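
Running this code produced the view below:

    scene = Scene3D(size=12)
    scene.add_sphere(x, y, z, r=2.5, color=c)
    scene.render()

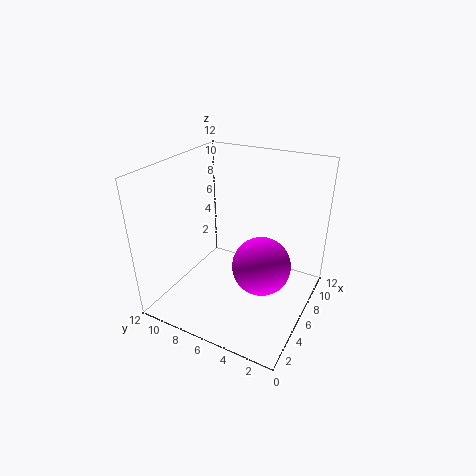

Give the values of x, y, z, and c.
x = 6.5; y = 4; z = 3.5; c = 'magenta'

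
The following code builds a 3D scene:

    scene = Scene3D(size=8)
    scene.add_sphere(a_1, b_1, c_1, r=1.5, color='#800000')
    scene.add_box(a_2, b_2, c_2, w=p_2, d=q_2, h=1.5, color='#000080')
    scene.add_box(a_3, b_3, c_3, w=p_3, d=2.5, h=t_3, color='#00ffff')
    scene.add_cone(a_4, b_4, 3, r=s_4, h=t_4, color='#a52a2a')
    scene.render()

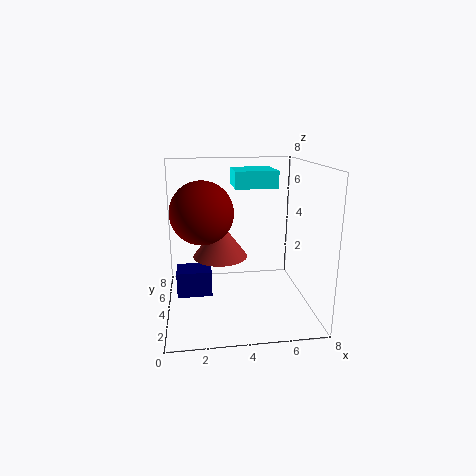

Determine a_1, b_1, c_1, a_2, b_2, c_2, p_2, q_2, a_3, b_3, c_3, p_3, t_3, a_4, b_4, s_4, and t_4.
a_1 = 2, b_1 = 2, c_1 = 6, a_2 = 0.5, b_2 = 4, c_2 = 0.5, p_2 = 2, q_2 = 1.5, a_3 = 4, b_3 = 5, c_3 = 6.5, p_3 = 2.5, t_3 = 1, a_4 = 3, b_4 = 4, s_4 = 1.5, t_4 = 2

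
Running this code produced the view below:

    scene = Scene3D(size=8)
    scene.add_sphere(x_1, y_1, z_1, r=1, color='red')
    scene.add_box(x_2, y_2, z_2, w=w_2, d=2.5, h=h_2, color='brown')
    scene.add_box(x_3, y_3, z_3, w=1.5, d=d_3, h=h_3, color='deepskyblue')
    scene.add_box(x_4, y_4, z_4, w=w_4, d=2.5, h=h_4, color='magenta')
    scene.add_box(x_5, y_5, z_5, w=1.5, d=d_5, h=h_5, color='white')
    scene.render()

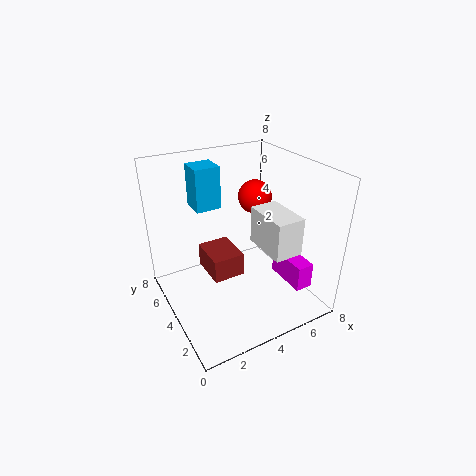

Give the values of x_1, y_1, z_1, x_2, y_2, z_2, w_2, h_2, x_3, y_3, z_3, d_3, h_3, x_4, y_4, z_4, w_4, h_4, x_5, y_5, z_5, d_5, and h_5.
x_1 = 6; y_1 = 5.5; z_1 = 5.5; x_2 = 3; y_2 = 5; z_2 = 0.5; w_2 = 2; h_2 = 1.5; x_3 = 2.5; y_3 = 6; z_3 = 5; d_3 = 1.5; h_3 = 2.5; x_4 = 6.5; y_4 = 1.5; z_4 = 1; w_4 = 1; h_4 = 1.5; x_5 = 4.5; y_5 = 1; z_5 = 4; d_5 = 2.5; h_5 = 2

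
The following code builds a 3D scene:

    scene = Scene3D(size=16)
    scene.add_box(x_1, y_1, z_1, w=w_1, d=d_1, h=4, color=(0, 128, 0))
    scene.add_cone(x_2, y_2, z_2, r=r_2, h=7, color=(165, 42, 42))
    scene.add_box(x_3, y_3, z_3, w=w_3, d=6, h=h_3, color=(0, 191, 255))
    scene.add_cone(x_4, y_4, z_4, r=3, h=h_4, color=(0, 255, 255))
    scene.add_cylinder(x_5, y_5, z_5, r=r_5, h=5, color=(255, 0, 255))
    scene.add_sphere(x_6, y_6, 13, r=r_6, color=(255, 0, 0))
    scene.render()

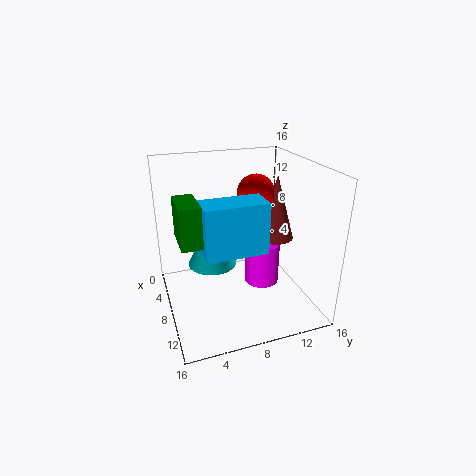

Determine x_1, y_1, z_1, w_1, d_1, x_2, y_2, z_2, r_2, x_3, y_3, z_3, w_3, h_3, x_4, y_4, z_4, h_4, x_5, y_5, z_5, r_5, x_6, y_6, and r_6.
x_1 = 9
y_1 = 1
z_1 = 10
w_1 = 4
d_1 = 2
x_2 = 9
y_2 = 12
z_2 = 8
r_2 = 2
x_3 = 11
y_3 = 3
z_3 = 9
w_3 = 3
h_3 = 5
x_4 = 4
y_4 = 6
z_4 = 3
h_4 = 6
x_5 = 8
y_5 = 11
z_5 = 2
r_5 = 2
x_6 = 8
y_6 = 10
r_6 = 2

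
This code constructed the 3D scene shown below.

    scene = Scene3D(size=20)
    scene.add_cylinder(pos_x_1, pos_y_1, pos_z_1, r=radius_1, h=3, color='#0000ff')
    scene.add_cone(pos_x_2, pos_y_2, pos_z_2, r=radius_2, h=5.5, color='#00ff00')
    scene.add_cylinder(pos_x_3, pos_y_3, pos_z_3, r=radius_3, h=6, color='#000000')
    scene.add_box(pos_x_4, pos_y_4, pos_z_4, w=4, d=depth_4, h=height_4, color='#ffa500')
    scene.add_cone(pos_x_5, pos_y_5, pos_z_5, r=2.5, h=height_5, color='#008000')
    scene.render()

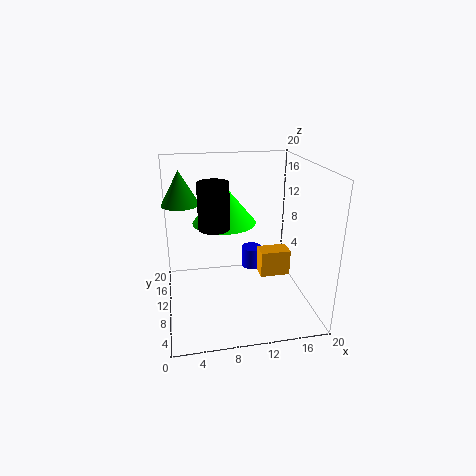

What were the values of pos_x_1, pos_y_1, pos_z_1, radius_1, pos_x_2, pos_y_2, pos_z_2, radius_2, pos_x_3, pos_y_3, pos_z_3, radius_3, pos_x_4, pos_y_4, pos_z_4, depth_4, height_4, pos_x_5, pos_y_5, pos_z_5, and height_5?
pos_x_1 = 12.5; pos_y_1 = 12; pos_z_1 = 4.5; radius_1 = 1.5; pos_x_2 = 8.5; pos_y_2 = 12.5; pos_z_2 = 11.5; radius_2 = 4.5; pos_x_3 = 6.5; pos_y_3 = 8; pos_z_3 = 12.5; radius_3 = 2; pos_x_4 = 12.5; pos_y_4 = 6.5; pos_z_4 = 5.5; depth_4 = 2.5; height_4 = 3.5; pos_x_5 = 2.5; pos_y_5 = 11; pos_z_5 = 15; height_5 = 4.5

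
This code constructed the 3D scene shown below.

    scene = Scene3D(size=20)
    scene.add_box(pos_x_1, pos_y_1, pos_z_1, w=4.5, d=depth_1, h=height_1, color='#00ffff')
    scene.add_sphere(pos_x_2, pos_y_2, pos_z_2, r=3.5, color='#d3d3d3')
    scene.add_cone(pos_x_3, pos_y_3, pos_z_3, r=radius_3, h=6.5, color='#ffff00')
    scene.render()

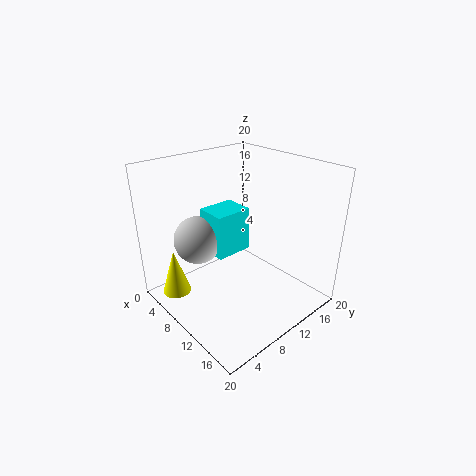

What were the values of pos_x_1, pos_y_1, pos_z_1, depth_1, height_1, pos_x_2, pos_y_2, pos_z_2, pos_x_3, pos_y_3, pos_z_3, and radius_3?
pos_x_1 = 4; pos_y_1 = 8; pos_z_1 = 6.5; depth_1 = 5.5; height_1 = 6.5; pos_x_2 = 4.5; pos_y_2 = 7; pos_z_2 = 8.5; pos_x_3 = 5; pos_y_3 = 2.5; pos_z_3 = 2; radius_3 = 2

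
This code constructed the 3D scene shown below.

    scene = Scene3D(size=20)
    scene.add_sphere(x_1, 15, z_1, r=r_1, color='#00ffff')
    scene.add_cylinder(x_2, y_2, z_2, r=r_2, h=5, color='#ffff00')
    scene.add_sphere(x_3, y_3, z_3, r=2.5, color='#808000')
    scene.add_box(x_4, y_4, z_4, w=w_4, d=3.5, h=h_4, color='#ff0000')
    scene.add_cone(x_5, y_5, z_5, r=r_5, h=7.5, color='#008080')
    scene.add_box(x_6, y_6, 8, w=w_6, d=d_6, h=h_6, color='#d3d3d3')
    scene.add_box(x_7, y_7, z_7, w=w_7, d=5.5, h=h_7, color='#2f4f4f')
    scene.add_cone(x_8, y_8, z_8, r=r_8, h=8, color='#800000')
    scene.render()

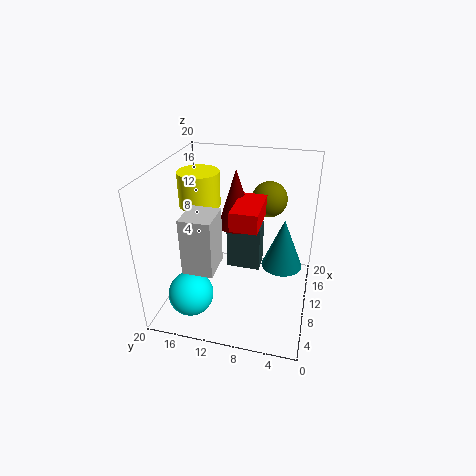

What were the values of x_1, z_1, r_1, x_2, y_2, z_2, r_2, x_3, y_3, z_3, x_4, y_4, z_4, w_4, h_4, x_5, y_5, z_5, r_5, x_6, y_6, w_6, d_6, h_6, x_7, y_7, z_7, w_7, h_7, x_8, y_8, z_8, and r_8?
x_1 = 4; z_1 = 4; r_1 = 3; x_2 = 13; y_2 = 16.5; z_2 = 13; r_2 = 3; x_3 = 14; y_3 = 6.5; z_3 = 14.5; x_4 = 5.5; y_4 = 6.5; z_4 = 13.5; w_4 = 6.5; h_4 = 2.5; x_5 = 13; y_5 = 4; z_5 = 4.5; r_5 = 3; x_6 = 3; y_6 = 11.5; w_6 = 4.5; d_6 = 4; h_6 = 7.5; x_7 = 16; y_7 = 8; z_7 = 0.5; w_7 = 3.5; h_7 = 7.5; x_8 = 11; y_8 = 10.5; z_8 = 11.5; r_8 = 2.5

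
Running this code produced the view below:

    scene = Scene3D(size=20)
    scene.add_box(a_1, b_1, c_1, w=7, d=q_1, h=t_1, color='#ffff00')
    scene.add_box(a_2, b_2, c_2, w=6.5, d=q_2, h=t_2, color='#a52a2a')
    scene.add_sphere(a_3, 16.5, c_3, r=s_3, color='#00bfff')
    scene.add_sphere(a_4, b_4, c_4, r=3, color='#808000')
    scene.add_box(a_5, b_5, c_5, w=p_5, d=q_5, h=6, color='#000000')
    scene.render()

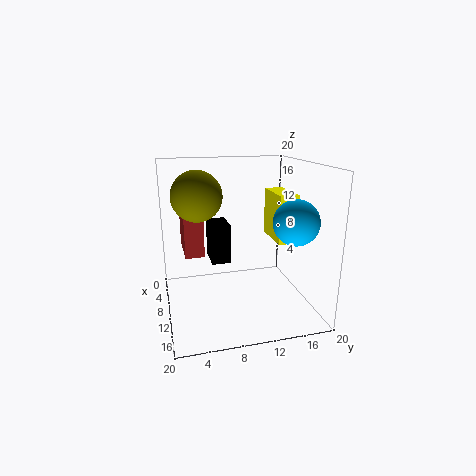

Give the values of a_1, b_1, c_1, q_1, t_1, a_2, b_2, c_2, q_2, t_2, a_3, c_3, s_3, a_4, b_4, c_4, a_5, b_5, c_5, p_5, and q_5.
a_1 = 1
b_1 = 17
c_1 = 7.5
q_1 = 3
t_1 = 7.5
a_2 = 5.5
b_2 = 2.5
c_2 = 8.5
q_2 = 2.5
t_2 = 6
a_3 = 14.5
c_3 = 13
s_3 = 3
a_4 = 14
b_4 = 4
c_4 = 17
a_5 = 1
b_5 = 7
c_5 = 4.5
p_5 = 5
q_5 = 3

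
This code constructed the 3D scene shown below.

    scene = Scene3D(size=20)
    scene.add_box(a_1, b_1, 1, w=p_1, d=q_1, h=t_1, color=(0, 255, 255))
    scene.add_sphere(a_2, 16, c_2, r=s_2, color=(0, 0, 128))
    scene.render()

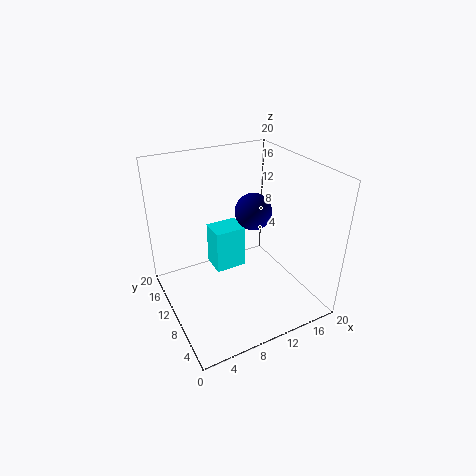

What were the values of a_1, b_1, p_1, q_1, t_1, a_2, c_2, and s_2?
a_1 = 9, b_1 = 15, p_1 = 5, q_1 = 4, t_1 = 7, a_2 = 16, c_2 = 10, s_2 = 3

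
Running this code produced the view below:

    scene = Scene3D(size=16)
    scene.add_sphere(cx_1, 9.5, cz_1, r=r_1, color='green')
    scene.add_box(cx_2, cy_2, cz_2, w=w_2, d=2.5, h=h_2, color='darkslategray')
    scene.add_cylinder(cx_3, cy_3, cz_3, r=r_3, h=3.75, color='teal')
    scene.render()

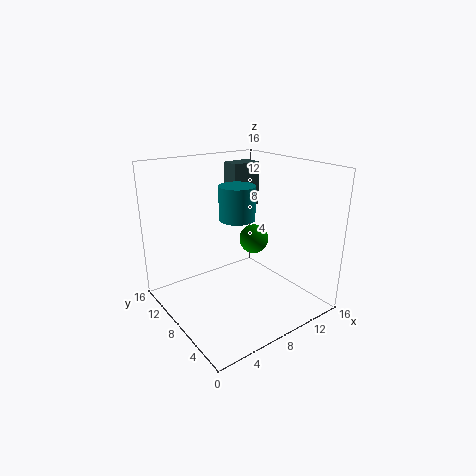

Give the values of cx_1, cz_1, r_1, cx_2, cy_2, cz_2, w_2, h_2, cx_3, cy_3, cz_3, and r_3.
cx_1 = 11.5; cz_1 = 6.5; r_1 = 1.75; cx_2 = 11.25; cy_2 = 13; cz_2 = 9.5; w_2 = 3.75; h_2 = 5.5; cx_3 = 8.25; cy_3 = 8.5; cz_3 = 10; r_3 = 2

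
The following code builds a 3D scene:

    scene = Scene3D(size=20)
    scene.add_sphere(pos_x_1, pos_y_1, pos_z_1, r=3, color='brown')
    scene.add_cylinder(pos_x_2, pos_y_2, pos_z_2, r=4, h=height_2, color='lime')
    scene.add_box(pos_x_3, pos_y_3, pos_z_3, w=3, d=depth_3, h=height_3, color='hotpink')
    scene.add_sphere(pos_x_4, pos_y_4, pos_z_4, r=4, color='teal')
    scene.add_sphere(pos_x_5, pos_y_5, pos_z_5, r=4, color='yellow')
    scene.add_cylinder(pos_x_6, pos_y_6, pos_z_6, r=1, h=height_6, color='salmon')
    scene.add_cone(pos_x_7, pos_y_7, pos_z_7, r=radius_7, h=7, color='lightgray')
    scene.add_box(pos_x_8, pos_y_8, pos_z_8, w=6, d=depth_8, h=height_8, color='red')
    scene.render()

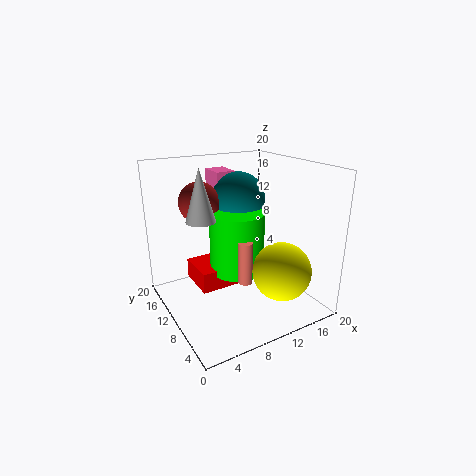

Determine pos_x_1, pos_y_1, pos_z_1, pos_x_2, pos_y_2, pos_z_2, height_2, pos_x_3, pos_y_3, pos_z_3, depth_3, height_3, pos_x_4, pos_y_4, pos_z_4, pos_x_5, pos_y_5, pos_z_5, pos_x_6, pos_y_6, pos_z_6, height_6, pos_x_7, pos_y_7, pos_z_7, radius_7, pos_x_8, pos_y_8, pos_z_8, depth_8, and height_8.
pos_x_1 = 7; pos_y_1 = 16; pos_z_1 = 14; pos_x_2 = 11; pos_y_2 = 12; pos_z_2 = 4; height_2 = 9; pos_x_3 = 10; pos_y_3 = 16; pos_z_3 = 14; depth_3 = 4; height_3 = 4; pos_x_4 = 13; pos_y_4 = 15; pos_z_4 = 14; pos_x_5 = 14; pos_y_5 = 5; pos_z_5 = 6; pos_x_6 = 10; pos_y_6 = 8; pos_z_6 = 4; height_6 = 6; pos_x_7 = 5; pos_y_7 = 11; pos_z_7 = 13; radius_7 = 2; pos_x_8 = 5; pos_y_8 = 11; pos_z_8 = 2; depth_8 = 6; height_8 = 3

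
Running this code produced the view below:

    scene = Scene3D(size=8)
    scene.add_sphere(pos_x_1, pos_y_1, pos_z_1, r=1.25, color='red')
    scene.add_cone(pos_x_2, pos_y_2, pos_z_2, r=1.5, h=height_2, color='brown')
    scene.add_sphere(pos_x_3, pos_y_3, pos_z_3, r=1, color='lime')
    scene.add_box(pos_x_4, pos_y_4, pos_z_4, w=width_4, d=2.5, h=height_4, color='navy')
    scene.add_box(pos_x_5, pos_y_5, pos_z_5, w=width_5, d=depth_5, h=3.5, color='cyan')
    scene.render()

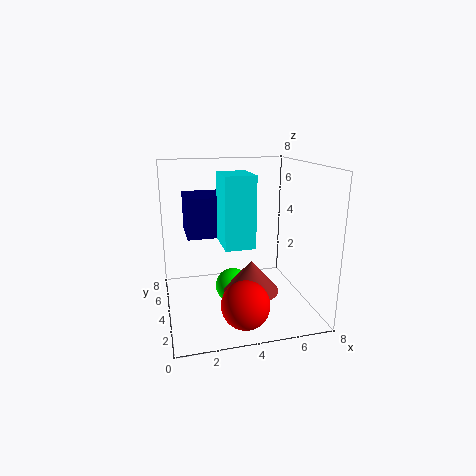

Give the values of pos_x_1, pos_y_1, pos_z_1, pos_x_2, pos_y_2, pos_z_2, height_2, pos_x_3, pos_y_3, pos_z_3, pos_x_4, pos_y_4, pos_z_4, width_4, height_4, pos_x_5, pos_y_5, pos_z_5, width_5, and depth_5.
pos_x_1 = 3.75; pos_y_1 = 1.5; pos_z_1 = 1.25; pos_x_2 = 4.5; pos_y_2 = 3; pos_z_2 = 1.25; height_2 = 1.75; pos_x_3 = 3.75; pos_y_3 = 4.25; pos_z_3 = 1; pos_x_4 = 1.25; pos_y_4 = 4.25; pos_z_4 = 4; width_4 = 2.5; height_4 = 2.25; pos_x_5 = 2.75; pos_y_5 = 1.5; pos_z_5 = 4.25; width_5 = 1.5; depth_5 = 2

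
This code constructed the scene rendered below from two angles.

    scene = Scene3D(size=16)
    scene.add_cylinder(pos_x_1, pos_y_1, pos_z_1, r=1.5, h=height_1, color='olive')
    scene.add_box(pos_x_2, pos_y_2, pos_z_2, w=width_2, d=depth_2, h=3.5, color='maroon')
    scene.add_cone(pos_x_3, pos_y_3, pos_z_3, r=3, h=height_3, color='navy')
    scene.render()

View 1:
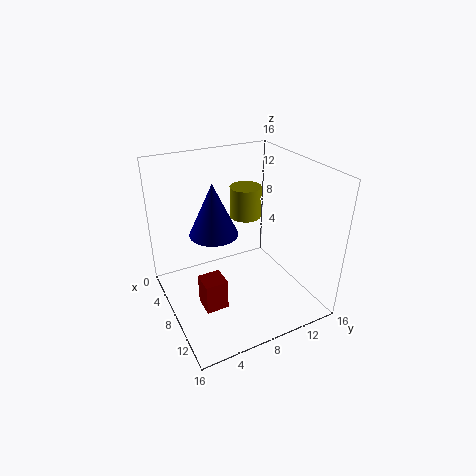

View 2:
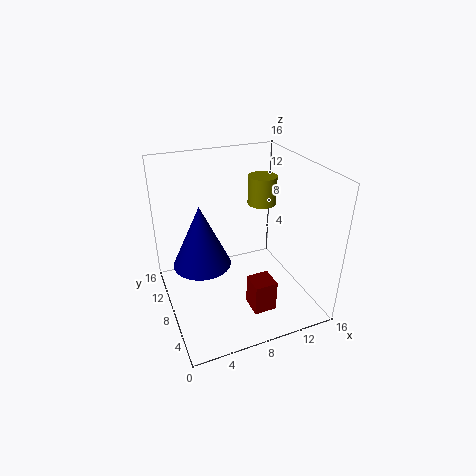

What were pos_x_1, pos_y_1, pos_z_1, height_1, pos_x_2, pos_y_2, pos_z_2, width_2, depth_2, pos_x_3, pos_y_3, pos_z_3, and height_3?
pos_x_1 = 10.5, pos_y_1 = 7.5, pos_z_1 = 12, height_1 = 3, pos_x_2 = 8, pos_y_2 = 3, pos_z_2 = 1, width_2 = 2.5, depth_2 = 2.5, pos_x_3 = 3.5, pos_y_3 = 7, pos_z_3 = 6.5, height_3 = 6.5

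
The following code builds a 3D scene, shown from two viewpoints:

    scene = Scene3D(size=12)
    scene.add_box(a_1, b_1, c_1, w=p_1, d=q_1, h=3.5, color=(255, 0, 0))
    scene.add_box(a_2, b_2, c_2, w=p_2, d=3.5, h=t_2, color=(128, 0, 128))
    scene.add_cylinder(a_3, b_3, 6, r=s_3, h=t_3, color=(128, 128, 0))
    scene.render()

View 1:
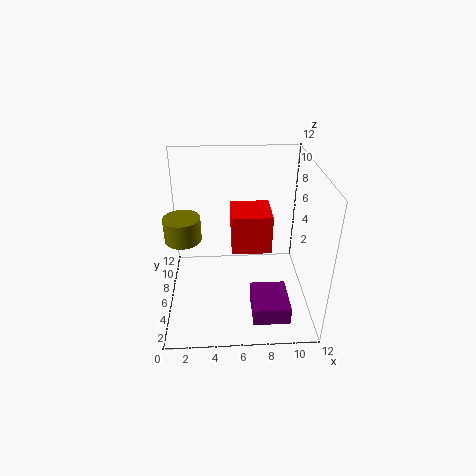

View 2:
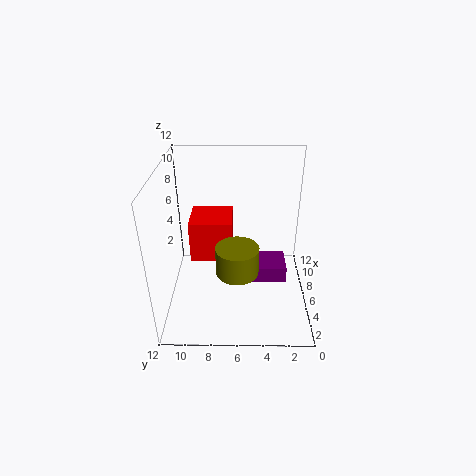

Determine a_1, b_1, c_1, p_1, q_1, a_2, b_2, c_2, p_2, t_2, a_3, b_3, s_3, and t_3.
a_1 = 5.5
b_1 = 6.5
c_1 = 4
p_1 = 3.5
q_1 = 3.5
a_2 = 7
b_2 = 1.5
c_2 = 0.5
p_2 = 3
t_2 = 1.5
a_3 = 1.5
b_3 = 6
s_3 = 1.5
t_3 = 2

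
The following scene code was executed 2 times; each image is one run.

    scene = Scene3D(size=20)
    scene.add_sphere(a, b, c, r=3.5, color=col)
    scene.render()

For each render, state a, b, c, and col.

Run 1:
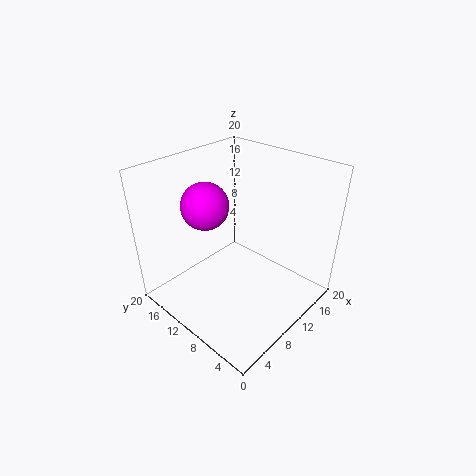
a = 9.5, b = 16, c = 13, col = 'magenta'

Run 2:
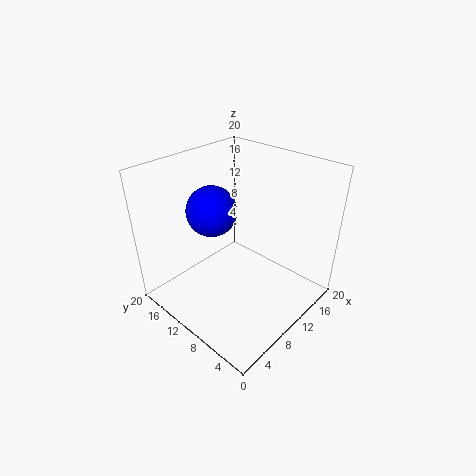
a = 8.5, b = 13.5, c = 13.5, col = 'blue'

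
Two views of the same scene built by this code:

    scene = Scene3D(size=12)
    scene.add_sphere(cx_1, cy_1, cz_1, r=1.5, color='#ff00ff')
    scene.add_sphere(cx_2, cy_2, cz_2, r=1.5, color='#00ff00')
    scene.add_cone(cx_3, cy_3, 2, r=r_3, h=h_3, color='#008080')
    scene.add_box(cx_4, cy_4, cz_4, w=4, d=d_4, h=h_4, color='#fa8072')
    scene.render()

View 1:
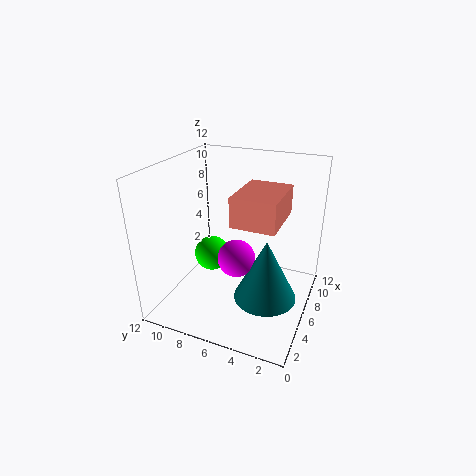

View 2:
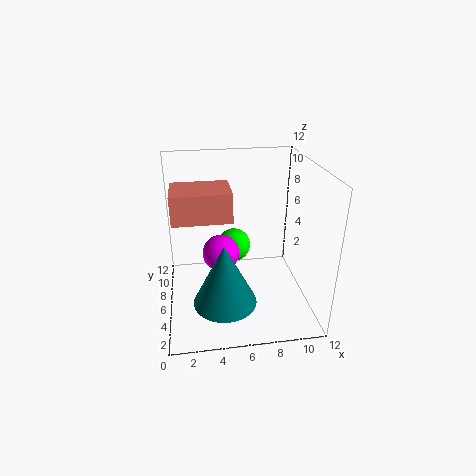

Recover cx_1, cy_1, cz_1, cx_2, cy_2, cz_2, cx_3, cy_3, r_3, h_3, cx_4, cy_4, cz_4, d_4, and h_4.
cx_1 = 4.5
cy_1 = 5.5
cz_1 = 5
cx_2 = 6
cy_2 = 8.5
cz_2 = 4
cx_3 = 4.5
cy_3 = 3
r_3 = 2.5
h_3 = 5
cx_4 = 1
cy_4 = 1.5
cz_4 = 9.5
d_4 = 3
h_4 = 2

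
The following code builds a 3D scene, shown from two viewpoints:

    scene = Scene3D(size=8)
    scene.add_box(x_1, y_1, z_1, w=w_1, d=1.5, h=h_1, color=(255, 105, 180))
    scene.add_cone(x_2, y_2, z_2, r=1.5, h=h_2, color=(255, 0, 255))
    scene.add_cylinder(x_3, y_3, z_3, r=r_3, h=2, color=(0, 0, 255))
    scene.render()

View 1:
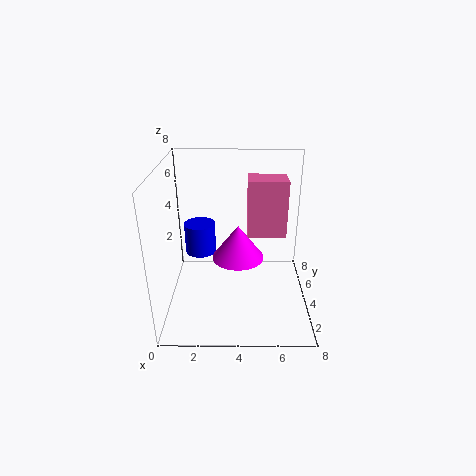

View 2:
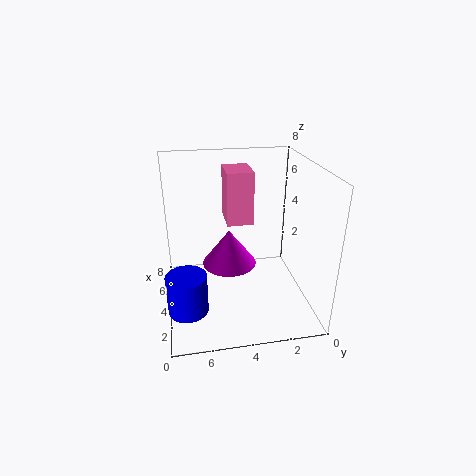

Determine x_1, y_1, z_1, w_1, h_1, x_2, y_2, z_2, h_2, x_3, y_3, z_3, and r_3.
x_1 = 4.5
y_1 = 3
z_1 = 4.5
w_1 = 2
h_1 = 3
x_2 = 4
y_2 = 4.5
z_2 = 2.5
h_2 = 2
x_3 = 1.5
y_3 = 7
z_3 = 1.5
r_3 = 1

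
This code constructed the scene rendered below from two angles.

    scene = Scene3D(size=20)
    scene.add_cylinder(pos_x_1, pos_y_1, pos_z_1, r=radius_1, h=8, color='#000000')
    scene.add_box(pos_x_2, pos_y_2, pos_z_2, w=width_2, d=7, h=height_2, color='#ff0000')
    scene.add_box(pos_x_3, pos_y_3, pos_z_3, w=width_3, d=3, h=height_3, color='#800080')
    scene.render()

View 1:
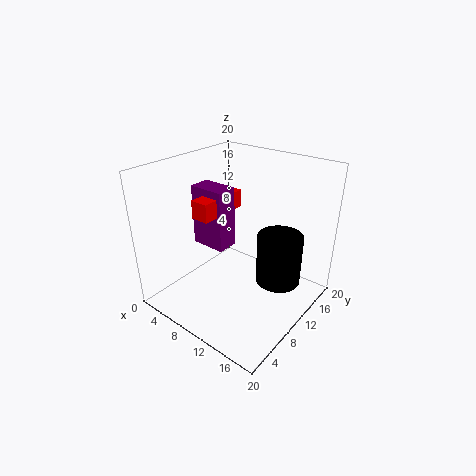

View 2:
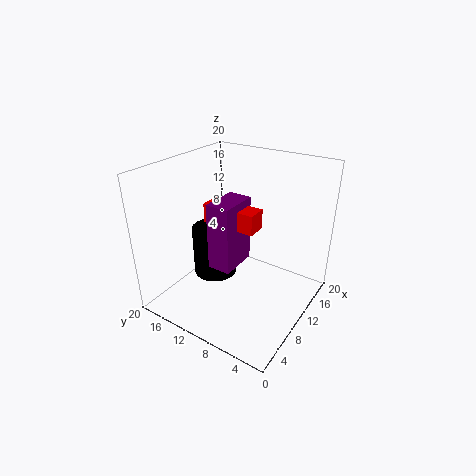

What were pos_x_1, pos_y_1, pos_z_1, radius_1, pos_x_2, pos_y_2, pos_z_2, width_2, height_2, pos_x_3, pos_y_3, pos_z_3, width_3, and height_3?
pos_x_1 = 13
pos_y_1 = 16.5
pos_z_1 = 0.5
radius_1 = 3.5
pos_x_2 = 6
pos_y_2 = 5.5
pos_z_2 = 13.5
width_2 = 2.5
height_2 = 2.5
pos_x_3 = 4
pos_y_3 = 7.5
pos_z_3 = 8.5
width_3 = 5
height_3 = 8.5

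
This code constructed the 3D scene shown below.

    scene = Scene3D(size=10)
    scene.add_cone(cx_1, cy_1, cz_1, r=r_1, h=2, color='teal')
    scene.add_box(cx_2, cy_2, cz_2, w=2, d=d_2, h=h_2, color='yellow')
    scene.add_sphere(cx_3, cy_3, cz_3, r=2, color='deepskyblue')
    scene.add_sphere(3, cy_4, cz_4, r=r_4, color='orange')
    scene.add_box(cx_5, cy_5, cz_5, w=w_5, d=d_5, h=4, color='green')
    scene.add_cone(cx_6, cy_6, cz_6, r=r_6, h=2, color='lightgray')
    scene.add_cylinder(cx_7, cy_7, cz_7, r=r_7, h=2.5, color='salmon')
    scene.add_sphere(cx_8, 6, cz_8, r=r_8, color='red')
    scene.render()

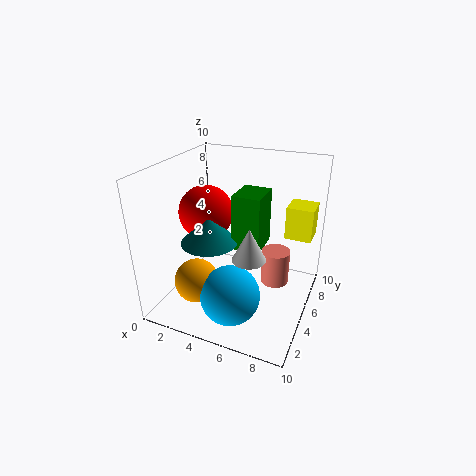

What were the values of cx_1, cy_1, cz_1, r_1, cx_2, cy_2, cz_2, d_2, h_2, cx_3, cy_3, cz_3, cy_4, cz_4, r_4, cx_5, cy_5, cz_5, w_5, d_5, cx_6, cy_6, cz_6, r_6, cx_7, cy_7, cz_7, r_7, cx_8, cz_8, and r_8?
cx_1 = 3, cy_1 = 4.5, cz_1 = 4.5, r_1 = 2, cx_2 = 7.5, cy_2 = 8, cz_2 = 4, d_2 = 2, h_2 = 2.5, cx_3 = 5.5, cy_3 = 2.5, cz_3 = 2, cy_4 = 2.5, cz_4 = 2.5, r_4 = 1.5, cx_5 = 4.5, cy_5 = 5, cz_5 = 4, w_5 = 2, d_5 = 2.5, cx_6 = 7, cy_6 = 2, cz_6 = 5.5, r_6 = 1, cx_7 = 7.5, cy_7 = 6, cz_7 = 1.5, r_7 = 1, cx_8 = 2, cz_8 = 6, r_8 = 2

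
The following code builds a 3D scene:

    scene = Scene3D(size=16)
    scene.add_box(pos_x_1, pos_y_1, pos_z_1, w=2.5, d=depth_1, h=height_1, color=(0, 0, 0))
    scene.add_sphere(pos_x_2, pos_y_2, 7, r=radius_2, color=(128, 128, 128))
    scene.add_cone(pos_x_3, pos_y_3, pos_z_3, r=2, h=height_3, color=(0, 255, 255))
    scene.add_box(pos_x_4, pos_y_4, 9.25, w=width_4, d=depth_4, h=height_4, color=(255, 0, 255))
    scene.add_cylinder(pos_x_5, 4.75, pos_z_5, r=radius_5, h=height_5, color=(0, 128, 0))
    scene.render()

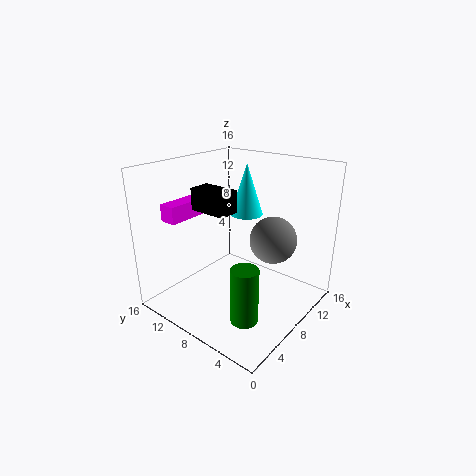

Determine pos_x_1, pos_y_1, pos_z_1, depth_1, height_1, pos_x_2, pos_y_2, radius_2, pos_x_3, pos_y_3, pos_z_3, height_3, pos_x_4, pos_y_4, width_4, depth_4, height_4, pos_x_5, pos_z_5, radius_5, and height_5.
pos_x_1 = 6, pos_y_1 = 8.5, pos_z_1 = 10.75, depth_1 = 4.5, height_1 = 2.5, pos_x_2 = 11.75, pos_y_2 = 5.75, radius_2 = 2.75, pos_x_3 = 12.5, pos_y_3 = 10.25, pos_z_3 = 9, height_3 = 6.25, pos_x_4 = 4, pos_y_4 = 14, width_4 = 5, depth_4 = 2, height_4 = 2, pos_x_5 = 5, pos_z_5 = 0.25, radius_5 = 1.5, height_5 = 6.25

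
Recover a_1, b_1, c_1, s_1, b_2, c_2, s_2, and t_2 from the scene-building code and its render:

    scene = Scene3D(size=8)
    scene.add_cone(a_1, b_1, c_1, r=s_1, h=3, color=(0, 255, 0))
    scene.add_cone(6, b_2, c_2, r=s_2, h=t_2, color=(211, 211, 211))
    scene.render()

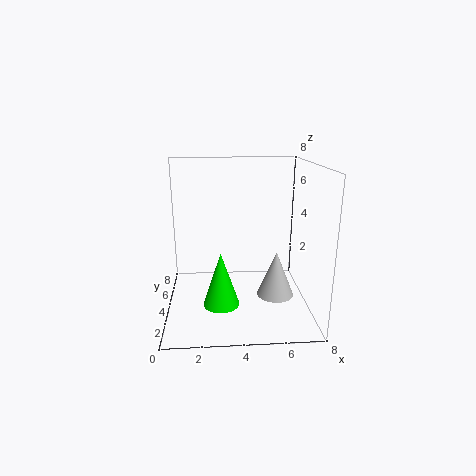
a_1 = 3
b_1 = 3
c_1 = 0.5
s_1 = 1
b_2 = 3
c_2 = 1
s_2 = 1
t_2 = 2.5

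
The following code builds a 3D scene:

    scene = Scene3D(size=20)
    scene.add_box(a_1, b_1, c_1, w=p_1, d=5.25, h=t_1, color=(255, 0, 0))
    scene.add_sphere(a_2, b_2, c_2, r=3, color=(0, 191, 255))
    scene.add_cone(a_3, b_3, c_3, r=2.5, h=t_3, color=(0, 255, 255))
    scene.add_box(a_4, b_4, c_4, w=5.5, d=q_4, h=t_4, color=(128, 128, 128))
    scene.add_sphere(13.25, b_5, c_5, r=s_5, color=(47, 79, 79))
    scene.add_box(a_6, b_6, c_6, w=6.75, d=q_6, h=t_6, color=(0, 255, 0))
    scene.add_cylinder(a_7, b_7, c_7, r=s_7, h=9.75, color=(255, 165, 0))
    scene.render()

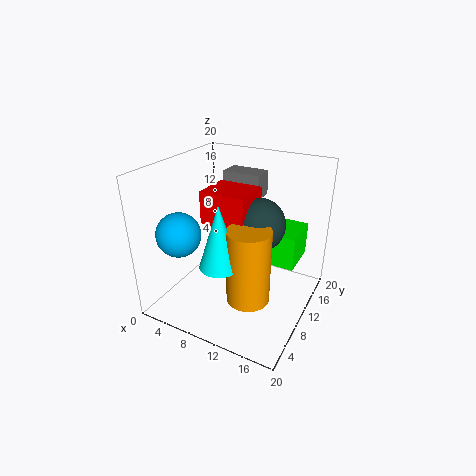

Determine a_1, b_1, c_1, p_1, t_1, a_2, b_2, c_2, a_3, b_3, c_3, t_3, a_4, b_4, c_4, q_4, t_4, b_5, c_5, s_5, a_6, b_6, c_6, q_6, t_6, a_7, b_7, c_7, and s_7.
a_1 = 6.75
b_1 = 6
c_1 = 13.25
p_1 = 6
t_1 = 4.25
a_2 = 3.75
b_2 = 5
c_2 = 11.25
a_3 = 11
b_3 = 3.5
c_3 = 9.5
t_3 = 8
a_4 = 5.75
b_4 = 13.5
c_4 = 14.5
q_4 = 3.25
t_4 = 3.5
b_5 = 9.5
c_5 = 13
s_5 = 3.5
a_6 = 11.5
b_6 = 9.5
c_6 = 7.5
q_6 = 5.5
t_6 = 4.5
a_7 = 14
b_7 = 5.25
c_7 = 4.5
s_7 = 2.75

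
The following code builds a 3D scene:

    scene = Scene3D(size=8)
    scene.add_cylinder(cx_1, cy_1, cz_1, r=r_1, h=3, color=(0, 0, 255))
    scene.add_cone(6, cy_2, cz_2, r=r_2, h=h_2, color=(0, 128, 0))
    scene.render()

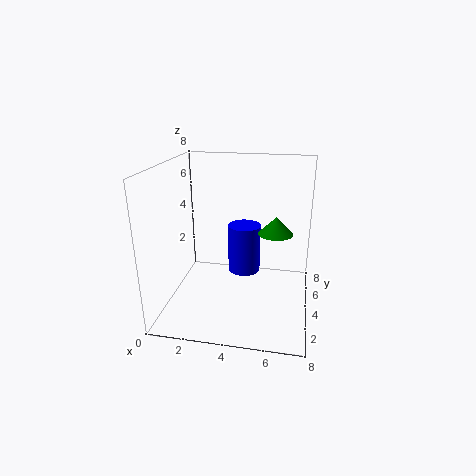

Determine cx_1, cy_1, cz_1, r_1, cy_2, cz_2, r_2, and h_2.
cx_1 = 4; cy_1 = 6; cz_1 = 1; r_1 = 1; cy_2 = 5; cz_2 = 4; r_2 = 1; h_2 = 1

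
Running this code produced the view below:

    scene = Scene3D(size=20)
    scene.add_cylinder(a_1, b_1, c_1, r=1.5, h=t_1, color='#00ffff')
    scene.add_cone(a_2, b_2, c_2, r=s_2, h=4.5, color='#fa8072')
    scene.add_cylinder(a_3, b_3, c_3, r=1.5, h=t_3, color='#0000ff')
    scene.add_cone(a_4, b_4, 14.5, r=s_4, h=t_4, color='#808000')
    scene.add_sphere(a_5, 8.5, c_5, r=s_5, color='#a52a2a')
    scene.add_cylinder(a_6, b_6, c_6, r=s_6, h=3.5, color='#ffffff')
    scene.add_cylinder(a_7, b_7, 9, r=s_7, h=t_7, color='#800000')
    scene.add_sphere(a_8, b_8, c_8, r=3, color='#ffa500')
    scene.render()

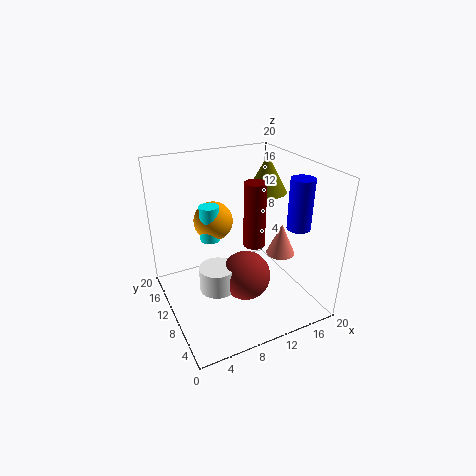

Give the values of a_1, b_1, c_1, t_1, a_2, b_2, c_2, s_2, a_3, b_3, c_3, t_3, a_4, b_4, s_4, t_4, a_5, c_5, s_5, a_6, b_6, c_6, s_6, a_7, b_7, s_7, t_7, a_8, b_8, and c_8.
a_1 = 8, b_1 = 15.5, c_1 = 7.5, t_1 = 5.5, a_2 = 15.5, b_2 = 7.5, c_2 = 7.5, s_2 = 2, a_3 = 15.5, b_3 = 4, c_3 = 13, t_3 = 6.5, a_4 = 16.5, b_4 = 13.5, s_4 = 3, t_4 = 5.5, a_5 = 10.5, c_5 = 4.5, s_5 = 3.5, a_6 = 6.5, b_6 = 9.5, c_6 = 3, s_6 = 2.5, a_7 = 12, b_7 = 9, s_7 = 1.5, t_7 = 9, a_8 = 9, b_8 = 16.5, c_8 = 10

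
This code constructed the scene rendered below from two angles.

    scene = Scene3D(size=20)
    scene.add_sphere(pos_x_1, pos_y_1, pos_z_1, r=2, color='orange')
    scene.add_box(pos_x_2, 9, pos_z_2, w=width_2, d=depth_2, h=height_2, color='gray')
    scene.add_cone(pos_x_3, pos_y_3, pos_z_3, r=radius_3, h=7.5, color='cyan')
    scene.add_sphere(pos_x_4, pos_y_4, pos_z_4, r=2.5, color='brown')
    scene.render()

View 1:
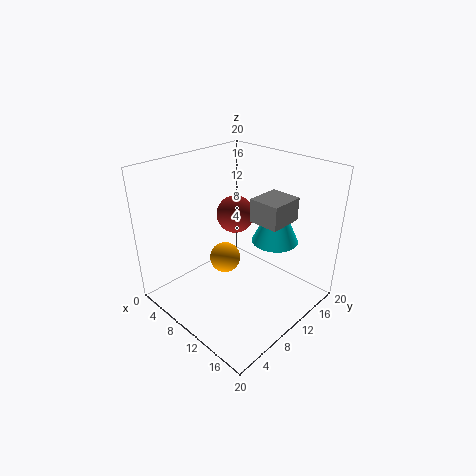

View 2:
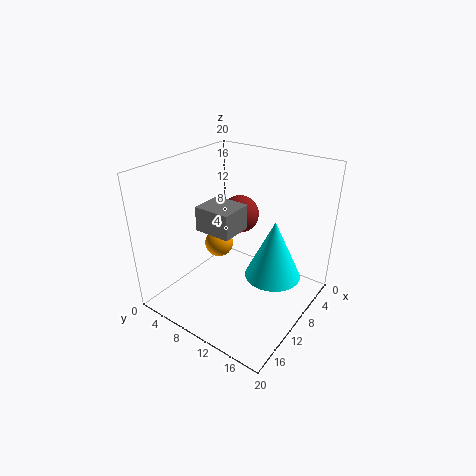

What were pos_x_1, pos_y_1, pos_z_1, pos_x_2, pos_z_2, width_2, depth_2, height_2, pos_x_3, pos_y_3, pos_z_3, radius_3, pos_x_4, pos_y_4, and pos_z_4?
pos_x_1 = 10.5; pos_y_1 = 7; pos_z_1 = 8.5; pos_x_2 = 13; pos_z_2 = 14; width_2 = 4; depth_2 = 4.5; height_2 = 3; pos_x_3 = 11.5; pos_y_3 = 16.5; pos_z_3 = 7.5; radius_3 = 3.5; pos_x_4 = 9.5; pos_y_4 = 10; pos_z_4 = 13.5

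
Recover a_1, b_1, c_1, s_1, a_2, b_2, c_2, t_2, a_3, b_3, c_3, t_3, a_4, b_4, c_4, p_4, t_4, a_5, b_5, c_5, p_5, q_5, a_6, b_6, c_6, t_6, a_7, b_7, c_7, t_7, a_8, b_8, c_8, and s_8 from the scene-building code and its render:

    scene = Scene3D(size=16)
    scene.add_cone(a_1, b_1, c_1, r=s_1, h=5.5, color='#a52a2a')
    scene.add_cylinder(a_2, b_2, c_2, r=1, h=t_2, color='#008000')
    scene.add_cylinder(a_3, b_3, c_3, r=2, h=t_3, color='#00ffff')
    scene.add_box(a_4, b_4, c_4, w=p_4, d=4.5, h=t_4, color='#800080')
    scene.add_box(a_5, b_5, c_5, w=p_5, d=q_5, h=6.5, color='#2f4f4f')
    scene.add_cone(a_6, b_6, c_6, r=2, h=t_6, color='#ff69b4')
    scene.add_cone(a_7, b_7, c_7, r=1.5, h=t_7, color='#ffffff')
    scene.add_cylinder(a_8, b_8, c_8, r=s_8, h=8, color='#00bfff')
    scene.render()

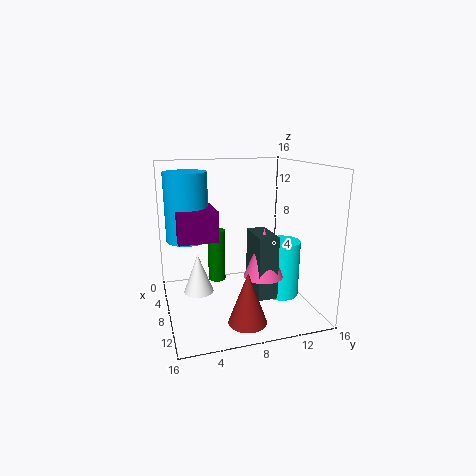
a_1 = 13, b_1 = 7.5, c_1 = 0.5, s_1 = 2, a_2 = 6, b_2 = 6, c_2 = 2.5, t_2 = 6, a_3 = 9, b_3 = 13, c_3 = 1, t_3 = 6.5, a_4 = 2.5, b_4 = 1.5, c_4 = 7.5, p_4 = 5, t_4 = 3.5, a_5 = 9.5, b_5 = 8.5, c_5 = 3, p_5 = 4, q_5 = 2, a_6 = 12, b_6 = 9.5, c_6 = 5, t_6 = 5, a_7 = 10.5, b_7 = 3, c_7 = 3.5, t_7 = 4, a_8 = 4, b_8 = 3, c_8 = 7, s_8 = 2.5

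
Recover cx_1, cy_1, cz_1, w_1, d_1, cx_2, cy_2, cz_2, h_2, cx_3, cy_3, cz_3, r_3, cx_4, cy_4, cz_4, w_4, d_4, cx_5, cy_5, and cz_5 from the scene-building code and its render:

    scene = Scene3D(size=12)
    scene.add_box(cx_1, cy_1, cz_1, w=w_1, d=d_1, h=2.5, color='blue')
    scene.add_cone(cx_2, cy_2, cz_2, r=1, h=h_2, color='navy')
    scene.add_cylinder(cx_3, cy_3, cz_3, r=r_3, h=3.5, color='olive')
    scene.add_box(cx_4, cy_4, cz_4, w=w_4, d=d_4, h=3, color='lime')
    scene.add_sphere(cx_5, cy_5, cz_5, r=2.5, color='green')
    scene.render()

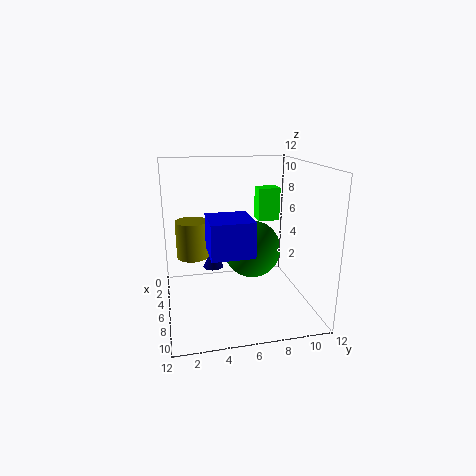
cx_1 = 8.5
cy_1 = 3
cz_1 = 6.5
w_1 = 3
d_1 = 3
cx_2 = 1.5
cy_2 = 4.5
cz_2 = 1.5
h_2 = 2
cx_3 = 2
cy_3 = 2.5
cz_3 = 3
r_3 = 1.5
cx_4 = 2
cy_4 = 8.5
cz_4 = 6.5
w_4 = 1.5
d_4 = 2
cx_5 = 5
cy_5 = 7.5
cz_5 = 4.5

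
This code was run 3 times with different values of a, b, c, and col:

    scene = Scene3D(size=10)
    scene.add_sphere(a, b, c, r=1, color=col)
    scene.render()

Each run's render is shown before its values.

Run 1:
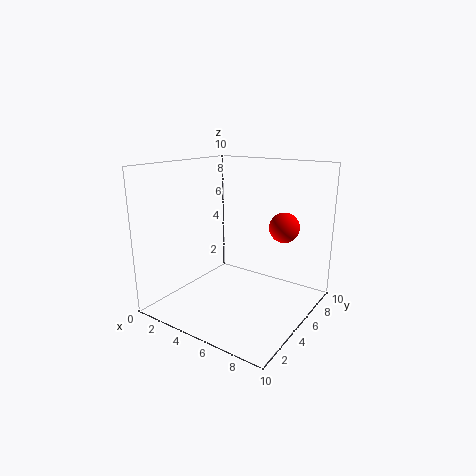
a = 8, b = 6, c = 6, col = 'red'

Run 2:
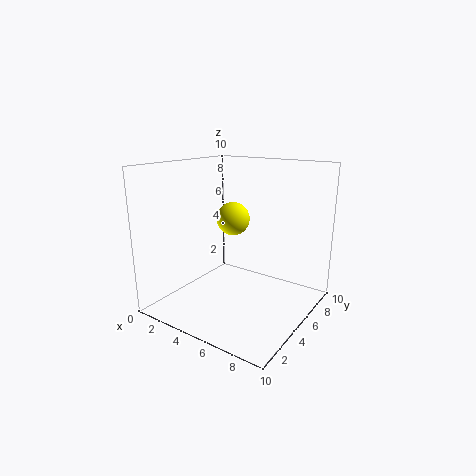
a = 6, b = 3, c = 7, col = 'yellow'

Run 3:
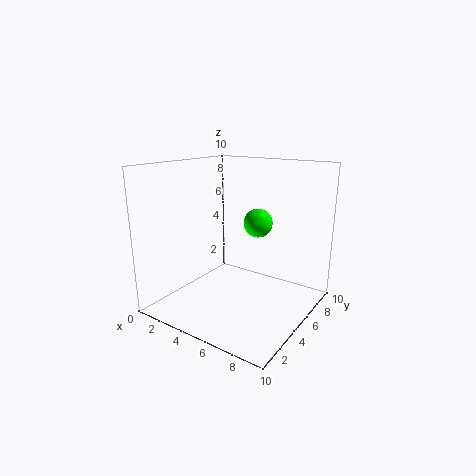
a = 6, b = 6, c = 6, col = 'lime'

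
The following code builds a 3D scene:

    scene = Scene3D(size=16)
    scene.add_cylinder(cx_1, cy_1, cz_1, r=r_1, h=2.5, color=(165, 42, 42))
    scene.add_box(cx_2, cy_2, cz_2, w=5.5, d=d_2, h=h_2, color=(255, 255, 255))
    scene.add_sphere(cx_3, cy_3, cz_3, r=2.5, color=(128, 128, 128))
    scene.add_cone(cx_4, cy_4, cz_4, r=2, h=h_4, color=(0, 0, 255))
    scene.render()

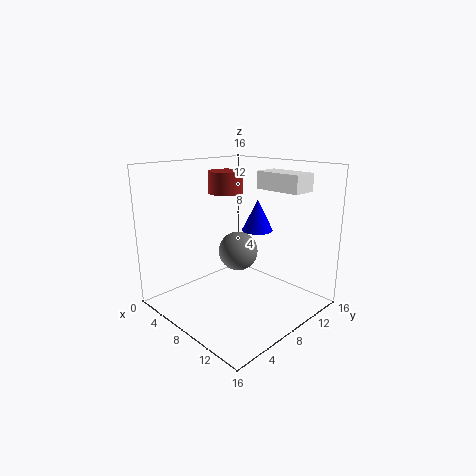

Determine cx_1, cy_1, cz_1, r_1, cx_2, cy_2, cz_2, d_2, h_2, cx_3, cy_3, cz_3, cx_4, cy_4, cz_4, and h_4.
cx_1 = 5
cy_1 = 9
cz_1 = 12.5
r_1 = 2
cx_2 = 7.5
cy_2 = 11.5
cz_2 = 13
d_2 = 3
h_2 = 2
cx_3 = 4.5
cy_3 = 11.5
cz_3 = 4.5
cx_4 = 5.5
cy_4 = 14
cz_4 = 7
h_4 = 4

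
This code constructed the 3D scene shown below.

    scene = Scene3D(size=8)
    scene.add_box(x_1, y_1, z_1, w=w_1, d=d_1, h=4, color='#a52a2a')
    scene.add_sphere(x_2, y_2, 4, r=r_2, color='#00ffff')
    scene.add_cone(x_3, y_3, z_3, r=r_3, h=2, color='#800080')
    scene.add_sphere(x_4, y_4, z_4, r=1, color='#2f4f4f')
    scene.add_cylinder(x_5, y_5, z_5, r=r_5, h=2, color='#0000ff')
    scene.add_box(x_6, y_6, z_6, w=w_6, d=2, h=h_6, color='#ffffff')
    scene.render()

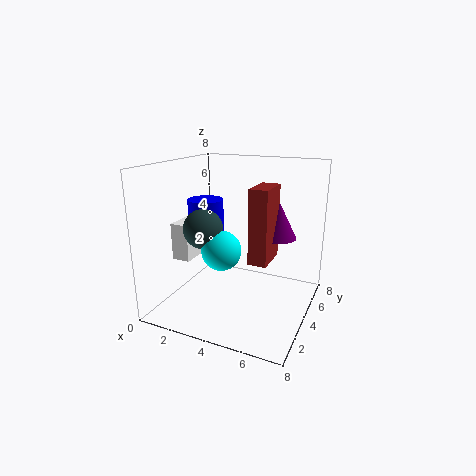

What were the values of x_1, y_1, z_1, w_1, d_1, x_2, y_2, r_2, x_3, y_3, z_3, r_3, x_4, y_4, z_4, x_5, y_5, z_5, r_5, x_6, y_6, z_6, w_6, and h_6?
x_1 = 5, y_1 = 3, z_1 = 3, w_1 = 1, d_1 = 2, x_2 = 4, y_2 = 2, r_2 = 1, x_3 = 6, y_3 = 5, z_3 = 4, r_3 = 1, x_4 = 3, y_4 = 2, z_4 = 5, x_5 = 2, y_5 = 4, z_5 = 4, r_5 = 1, x_6 = 1, y_6 = 2, z_6 = 3, w_6 = 1, h_6 = 2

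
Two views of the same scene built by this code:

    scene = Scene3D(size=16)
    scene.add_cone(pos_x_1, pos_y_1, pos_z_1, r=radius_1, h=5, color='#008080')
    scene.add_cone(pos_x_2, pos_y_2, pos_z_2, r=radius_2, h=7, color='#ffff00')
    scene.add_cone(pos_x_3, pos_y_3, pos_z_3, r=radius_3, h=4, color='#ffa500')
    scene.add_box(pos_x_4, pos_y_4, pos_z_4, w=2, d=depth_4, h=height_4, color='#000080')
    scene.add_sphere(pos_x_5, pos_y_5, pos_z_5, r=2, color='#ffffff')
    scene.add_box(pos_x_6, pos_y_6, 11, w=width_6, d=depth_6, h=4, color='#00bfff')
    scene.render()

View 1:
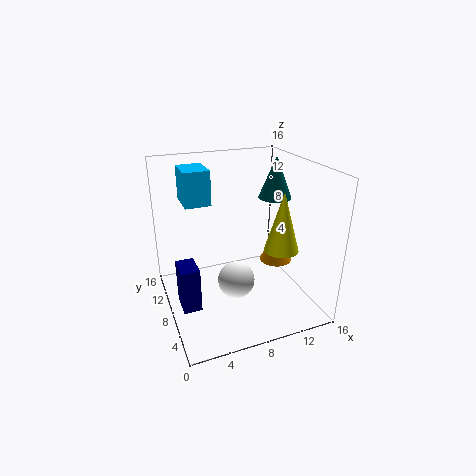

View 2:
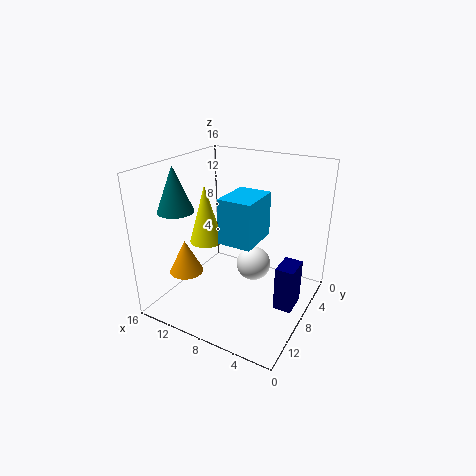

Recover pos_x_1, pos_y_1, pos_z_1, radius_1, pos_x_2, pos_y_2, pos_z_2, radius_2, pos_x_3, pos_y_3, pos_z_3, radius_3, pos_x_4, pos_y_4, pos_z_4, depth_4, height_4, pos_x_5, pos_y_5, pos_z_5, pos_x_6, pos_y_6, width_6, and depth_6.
pos_x_1 = 14
pos_y_1 = 11
pos_z_1 = 11
radius_1 = 2
pos_x_2 = 13
pos_y_2 = 7
pos_z_2 = 6
radius_2 = 2
pos_x_3 = 14
pos_y_3 = 10
pos_z_3 = 3
radius_3 = 2
pos_x_4 = 1
pos_y_4 = 6
pos_z_4 = 1
depth_4 = 3
height_4 = 5
pos_x_5 = 7
pos_y_5 = 6
pos_z_5 = 4
pos_x_6 = 3
pos_y_6 = 11
width_6 = 3
depth_6 = 4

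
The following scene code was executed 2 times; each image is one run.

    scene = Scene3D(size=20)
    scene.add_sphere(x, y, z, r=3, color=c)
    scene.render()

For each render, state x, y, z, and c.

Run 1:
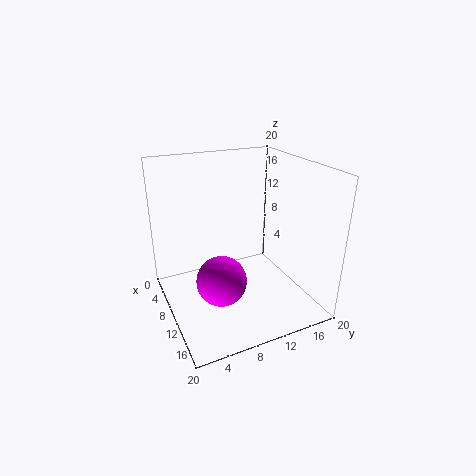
x = 16, y = 5, z = 8, c = 'magenta'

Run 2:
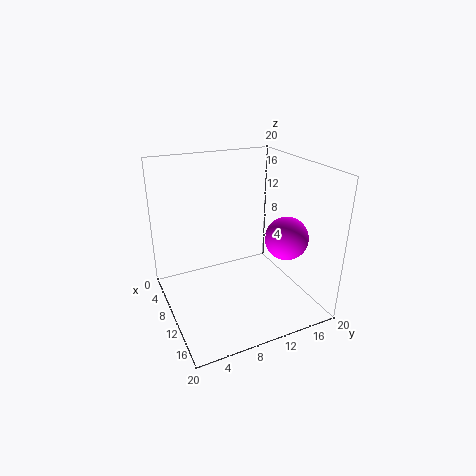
x = 13, y = 16, z = 10, c = 'magenta'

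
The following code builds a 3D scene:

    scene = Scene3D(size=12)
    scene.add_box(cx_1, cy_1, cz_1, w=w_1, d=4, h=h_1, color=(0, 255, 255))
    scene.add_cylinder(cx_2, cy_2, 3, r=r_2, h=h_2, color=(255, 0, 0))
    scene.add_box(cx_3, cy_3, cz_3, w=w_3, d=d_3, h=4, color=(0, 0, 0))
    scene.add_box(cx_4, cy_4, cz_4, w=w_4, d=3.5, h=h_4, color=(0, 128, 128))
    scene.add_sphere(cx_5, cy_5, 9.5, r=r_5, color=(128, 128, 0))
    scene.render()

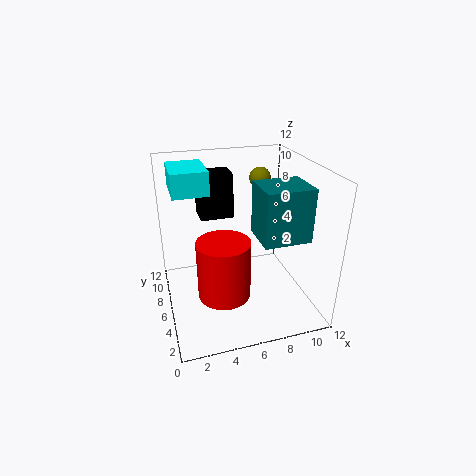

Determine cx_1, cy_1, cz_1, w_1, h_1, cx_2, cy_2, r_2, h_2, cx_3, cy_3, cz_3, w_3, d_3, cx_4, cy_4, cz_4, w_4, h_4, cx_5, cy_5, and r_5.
cx_1 = 1, cy_1 = 7, cz_1 = 9.5, w_1 = 3, h_1 = 2, cx_2 = 4, cy_2 = 3, r_2 = 2, h_2 = 4.5, cx_3 = 3.5, cy_3 = 9, cz_3 = 6.5, w_3 = 3, d_3 = 2.5, cx_4 = 7.5, cy_4 = 3.5, cz_4 = 6, w_4 = 4, h_4 = 4.5, cx_5 = 9.5, cy_5 = 10.5, r_5 = 1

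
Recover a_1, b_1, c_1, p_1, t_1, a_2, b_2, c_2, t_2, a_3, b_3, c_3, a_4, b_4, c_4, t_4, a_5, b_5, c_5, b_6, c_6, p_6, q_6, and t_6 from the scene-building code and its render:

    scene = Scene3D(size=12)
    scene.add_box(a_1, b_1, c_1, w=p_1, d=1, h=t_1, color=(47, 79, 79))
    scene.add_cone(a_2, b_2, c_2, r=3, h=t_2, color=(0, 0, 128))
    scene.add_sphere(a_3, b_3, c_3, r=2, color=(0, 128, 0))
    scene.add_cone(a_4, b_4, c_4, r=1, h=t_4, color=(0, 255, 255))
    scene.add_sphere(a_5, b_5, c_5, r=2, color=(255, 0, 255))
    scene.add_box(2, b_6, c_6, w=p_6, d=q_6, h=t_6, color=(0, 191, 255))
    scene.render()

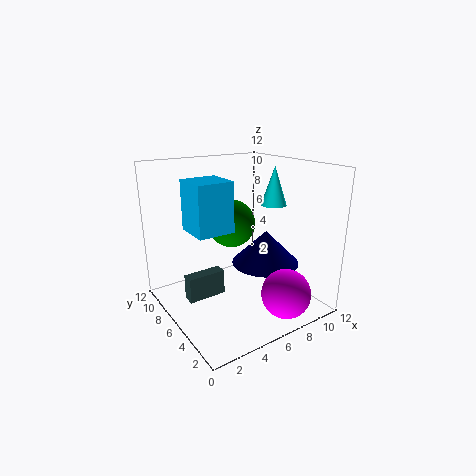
a_1 = 1
b_1 = 5
c_1 = 2
p_1 = 3
t_1 = 2
a_2 = 9
b_2 = 6
c_2 = 3
t_2 = 3
a_3 = 6
b_3 = 7
c_3 = 7
a_4 = 8
b_4 = 4
c_4 = 9
t_4 = 3
a_5 = 8
b_5 = 2
c_5 = 2
b_6 = 5
c_6 = 7
p_6 = 3
q_6 = 3
t_6 = 4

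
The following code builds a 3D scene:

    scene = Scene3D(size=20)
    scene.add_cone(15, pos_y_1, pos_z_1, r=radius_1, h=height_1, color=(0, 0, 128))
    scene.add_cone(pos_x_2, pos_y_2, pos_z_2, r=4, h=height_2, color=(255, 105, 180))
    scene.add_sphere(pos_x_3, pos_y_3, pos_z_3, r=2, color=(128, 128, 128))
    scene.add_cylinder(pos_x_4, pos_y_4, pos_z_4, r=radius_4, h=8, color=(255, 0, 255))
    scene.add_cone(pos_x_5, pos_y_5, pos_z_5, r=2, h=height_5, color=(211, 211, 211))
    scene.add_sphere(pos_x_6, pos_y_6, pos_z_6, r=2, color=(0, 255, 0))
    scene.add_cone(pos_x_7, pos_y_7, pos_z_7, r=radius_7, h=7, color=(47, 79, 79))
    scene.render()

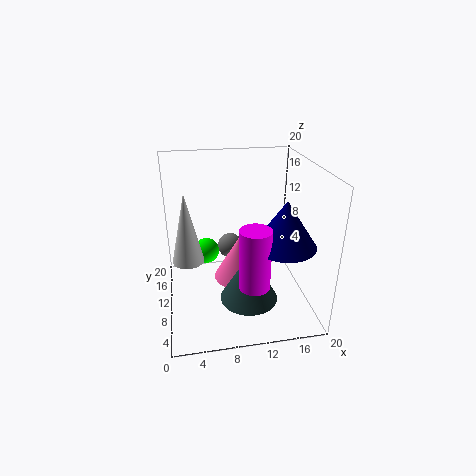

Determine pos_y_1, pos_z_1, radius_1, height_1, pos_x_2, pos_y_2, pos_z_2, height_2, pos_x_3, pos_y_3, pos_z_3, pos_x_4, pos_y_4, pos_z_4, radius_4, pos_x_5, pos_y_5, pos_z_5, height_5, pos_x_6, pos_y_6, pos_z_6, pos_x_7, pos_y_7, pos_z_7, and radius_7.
pos_y_1 = 5, pos_z_1 = 11, radius_1 = 4, height_1 = 6, pos_x_2 = 11, pos_y_2 = 14, pos_z_2 = 1, height_2 = 7, pos_x_3 = 10, pos_y_3 = 17, pos_z_3 = 5, pos_x_4 = 11, pos_y_4 = 4, pos_z_4 = 6, radius_4 = 2, pos_x_5 = 3, pos_y_5 = 7, pos_z_5 = 9, height_5 = 9, pos_x_6 = 6, pos_y_6 = 16, pos_z_6 = 5, pos_x_7 = 11, pos_y_7 = 7, pos_z_7 = 2, radius_7 = 4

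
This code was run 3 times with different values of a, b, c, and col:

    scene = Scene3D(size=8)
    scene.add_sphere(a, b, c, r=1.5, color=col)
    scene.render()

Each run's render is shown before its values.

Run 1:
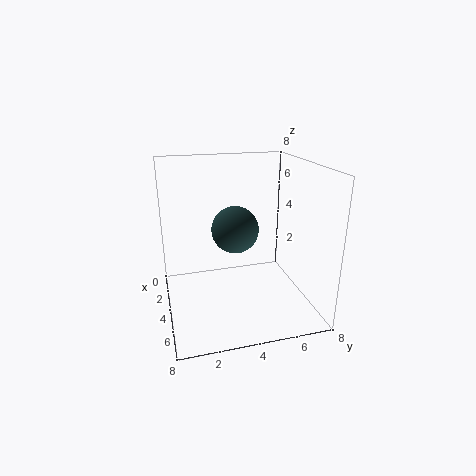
a = 1.5; b = 4.5; c = 3.5; col = 'darkslategray'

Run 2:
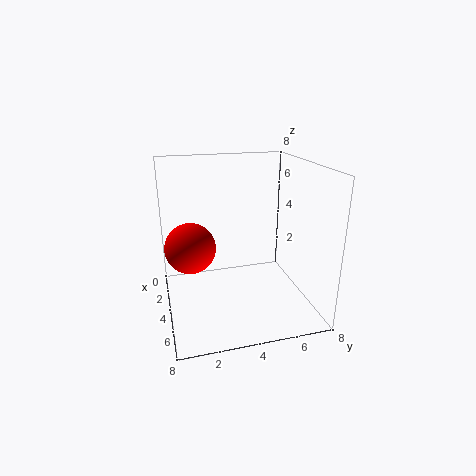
a = 2.5; b = 1.5; c = 3; col = 'red'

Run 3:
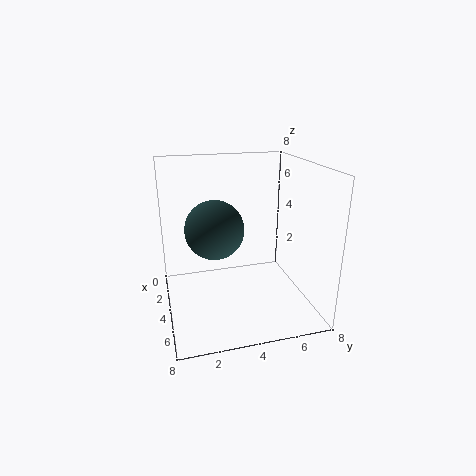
a = 5; b = 2.5; c = 5; col = 'darkslategray'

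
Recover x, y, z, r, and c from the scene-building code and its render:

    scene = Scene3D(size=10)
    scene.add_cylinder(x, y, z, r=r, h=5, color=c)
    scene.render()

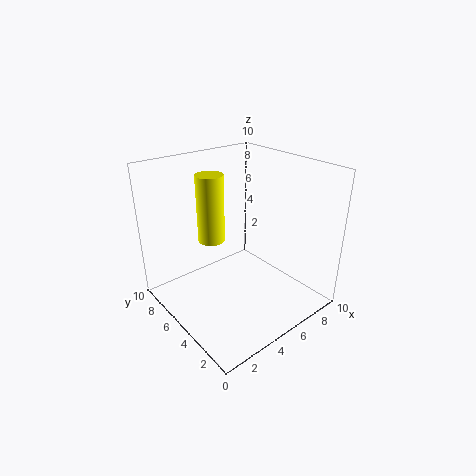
x = 4.5, y = 7.5, z = 4, r = 1, c = 'yellow'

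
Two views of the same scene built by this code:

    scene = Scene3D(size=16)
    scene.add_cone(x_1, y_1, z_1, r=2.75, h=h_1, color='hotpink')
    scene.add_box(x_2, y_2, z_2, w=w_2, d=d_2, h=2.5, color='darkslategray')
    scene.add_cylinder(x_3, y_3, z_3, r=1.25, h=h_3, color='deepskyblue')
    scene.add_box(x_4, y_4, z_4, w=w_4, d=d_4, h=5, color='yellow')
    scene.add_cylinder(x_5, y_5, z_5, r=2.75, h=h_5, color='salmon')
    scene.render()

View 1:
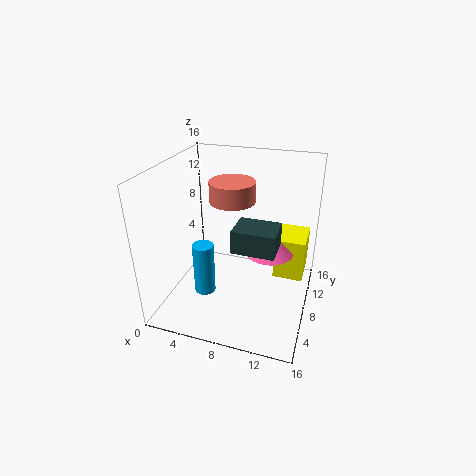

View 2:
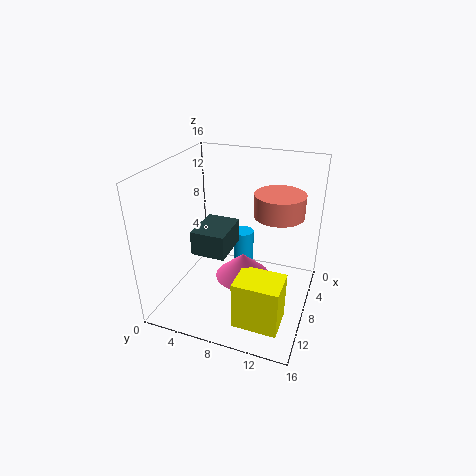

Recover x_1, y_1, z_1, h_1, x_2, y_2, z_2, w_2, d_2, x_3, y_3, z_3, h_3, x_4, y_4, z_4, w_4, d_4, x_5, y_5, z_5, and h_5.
x_1 = 11.25; y_1 = 9.75; z_1 = 5.75; h_1 = 2.5; x_2 = 8.25; y_2 = 4.75; z_2 = 8; w_2 = 4.5; d_2 = 3.5; x_3 = 4; y_3 = 7.25; z_3 = 0.5; h_3 = 6.25; x_4 = 11.75; y_4 = 10; z_4 = 2.25; w_4 = 3.5; d_4 = 4.5; x_5 = 6; y_5 = 12; z_5 = 10.5; h_5 = 2.5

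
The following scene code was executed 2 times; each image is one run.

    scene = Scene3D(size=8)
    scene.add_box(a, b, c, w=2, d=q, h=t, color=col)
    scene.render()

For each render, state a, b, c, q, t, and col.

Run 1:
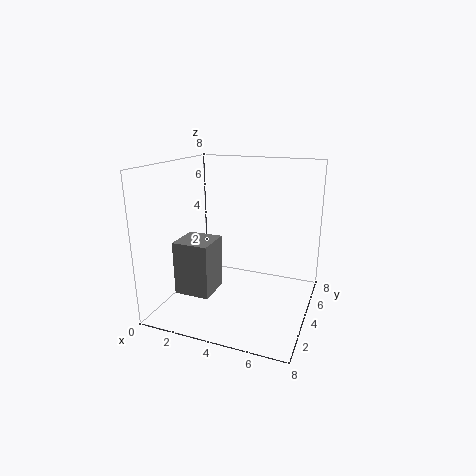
a = 1; b = 2; c = 1; q = 2; t = 3; col = 'gray'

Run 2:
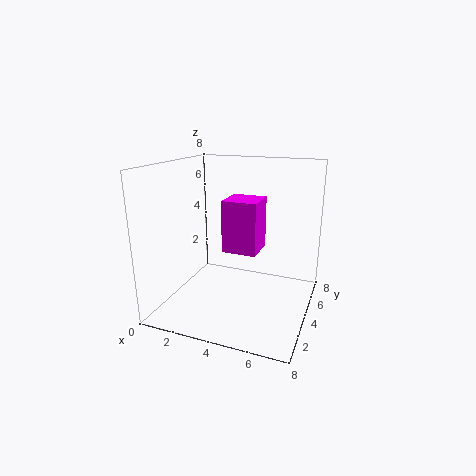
a = 3; b = 4; c = 3; q = 2; t = 3; col = 'magenta'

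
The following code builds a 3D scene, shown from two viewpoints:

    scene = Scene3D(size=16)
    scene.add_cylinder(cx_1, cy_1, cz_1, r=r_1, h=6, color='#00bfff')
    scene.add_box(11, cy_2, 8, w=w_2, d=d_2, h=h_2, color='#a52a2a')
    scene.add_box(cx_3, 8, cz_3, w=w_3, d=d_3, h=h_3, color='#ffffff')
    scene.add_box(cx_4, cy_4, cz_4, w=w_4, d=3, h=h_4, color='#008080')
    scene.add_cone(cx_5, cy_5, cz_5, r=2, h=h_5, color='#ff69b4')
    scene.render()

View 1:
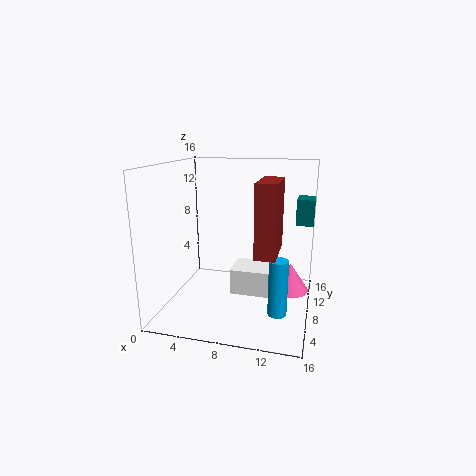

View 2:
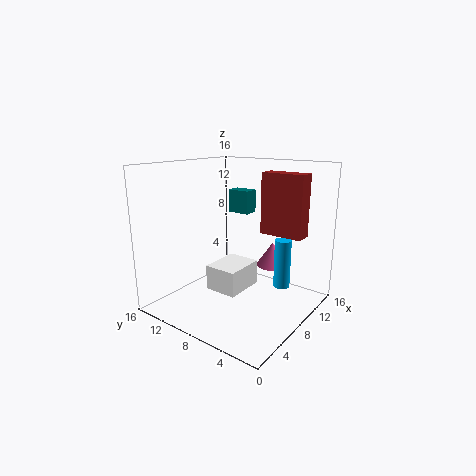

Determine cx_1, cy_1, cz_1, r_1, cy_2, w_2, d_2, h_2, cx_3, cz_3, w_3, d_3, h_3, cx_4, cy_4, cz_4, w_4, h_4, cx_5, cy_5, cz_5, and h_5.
cx_1 = 13; cy_1 = 5; cz_1 = 1; r_1 = 1; cy_2 = 2; w_2 = 2; d_2 = 5; h_2 = 7; cx_3 = 7; cz_3 = 1; w_3 = 5; d_3 = 4; h_3 = 3; cx_4 = 14; cy_4 = 11; cz_4 = 9; w_4 = 2; h_4 = 3; cx_5 = 14; cy_5 = 7; cz_5 = 3; h_5 = 3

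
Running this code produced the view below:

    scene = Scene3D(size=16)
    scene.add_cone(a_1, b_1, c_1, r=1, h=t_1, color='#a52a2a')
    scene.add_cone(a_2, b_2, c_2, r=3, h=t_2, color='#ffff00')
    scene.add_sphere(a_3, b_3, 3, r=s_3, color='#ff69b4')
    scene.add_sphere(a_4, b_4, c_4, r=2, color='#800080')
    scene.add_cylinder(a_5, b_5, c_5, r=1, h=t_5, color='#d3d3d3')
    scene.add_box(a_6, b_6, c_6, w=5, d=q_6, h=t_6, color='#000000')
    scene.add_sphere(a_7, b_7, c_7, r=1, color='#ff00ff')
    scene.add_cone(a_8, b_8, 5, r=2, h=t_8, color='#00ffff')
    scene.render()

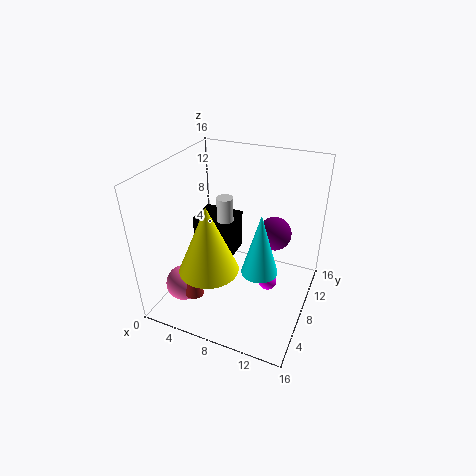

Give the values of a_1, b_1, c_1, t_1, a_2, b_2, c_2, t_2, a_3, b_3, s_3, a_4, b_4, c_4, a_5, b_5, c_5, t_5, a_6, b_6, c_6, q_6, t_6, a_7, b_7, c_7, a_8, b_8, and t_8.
a_1 = 5, b_1 = 3, c_1 = 3, t_1 = 5, a_2 = 7, b_2 = 3, c_2 = 7, t_2 = 7, a_3 = 3, b_3 = 4, s_3 = 2, a_4 = 11, b_4 = 12, c_4 = 7, a_5 = 5, b_5 = 11, c_5 = 3, t_5 = 8, a_6 = 1, b_6 = 10, c_6 = 3, q_6 = 4, t_6 = 5, a_7 = 12, b_7 = 7, c_7 = 4, a_8 = 11, b_8 = 7, t_8 = 7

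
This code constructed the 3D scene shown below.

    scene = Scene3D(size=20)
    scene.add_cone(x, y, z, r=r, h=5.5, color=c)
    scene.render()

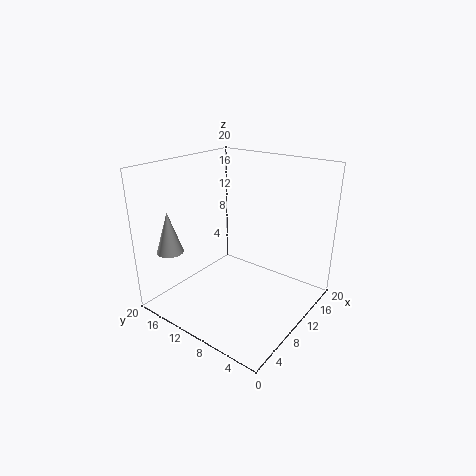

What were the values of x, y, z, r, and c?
x = 2.5
y = 15.5
z = 9.25
r = 1.75
c = 'lightgray'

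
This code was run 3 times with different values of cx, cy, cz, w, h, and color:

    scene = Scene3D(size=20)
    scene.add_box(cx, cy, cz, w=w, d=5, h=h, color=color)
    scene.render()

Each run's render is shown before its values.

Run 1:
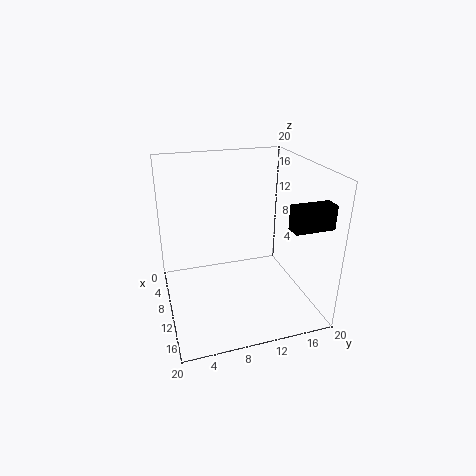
cx = 17, cy = 14, cz = 14, w = 2, h = 3, color = 'black'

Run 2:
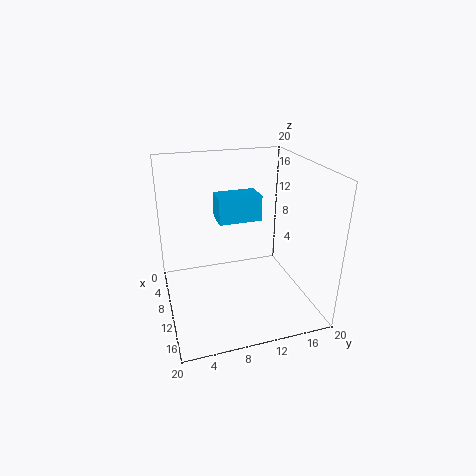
cx = 13, cy = 6, cz = 15, w = 3, h = 3, color = 'deepskyblue'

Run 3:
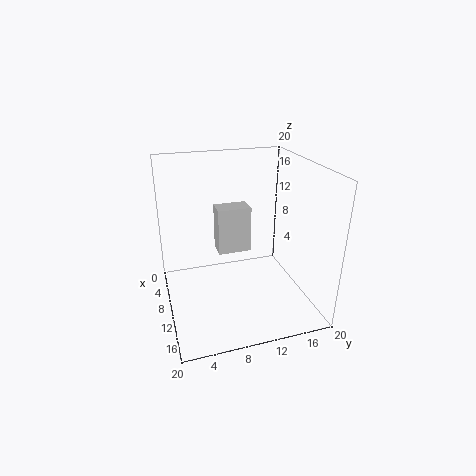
cx = 4, cy = 8, cz = 6, w = 3, h = 7, color = 'lightgray'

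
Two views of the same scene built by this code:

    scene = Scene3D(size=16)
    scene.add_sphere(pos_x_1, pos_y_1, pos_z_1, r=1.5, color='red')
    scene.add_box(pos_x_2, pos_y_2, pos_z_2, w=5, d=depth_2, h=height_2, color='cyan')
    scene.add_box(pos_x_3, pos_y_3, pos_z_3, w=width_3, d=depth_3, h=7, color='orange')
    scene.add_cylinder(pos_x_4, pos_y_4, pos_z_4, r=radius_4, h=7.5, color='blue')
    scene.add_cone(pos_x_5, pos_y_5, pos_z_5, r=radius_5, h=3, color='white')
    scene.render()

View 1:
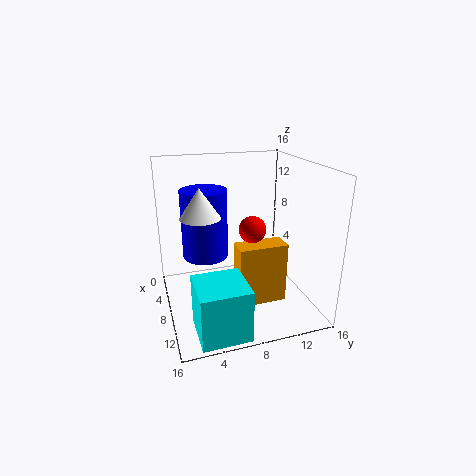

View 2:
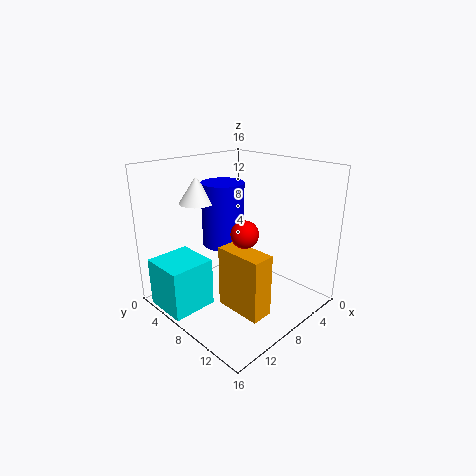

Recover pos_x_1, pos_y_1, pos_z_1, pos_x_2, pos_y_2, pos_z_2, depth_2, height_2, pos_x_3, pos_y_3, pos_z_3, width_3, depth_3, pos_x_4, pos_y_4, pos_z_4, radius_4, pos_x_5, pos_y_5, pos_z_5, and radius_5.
pos_x_1 = 8.5
pos_y_1 = 9.5
pos_z_1 = 9
pos_x_2 = 11
pos_y_2 = 2
pos_z_2 = 0.5
depth_2 = 5
height_2 = 5.5
pos_x_3 = 8
pos_y_3 = 7.5
pos_z_3 = 0.5
width_3 = 2.5
depth_3 = 5.5
pos_x_4 = 7
pos_y_4 = 4.5
pos_z_4 = 6
radius_4 = 2.5
pos_x_5 = 10
pos_y_5 = 3.5
pos_z_5 = 11.5
radius_5 = 2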